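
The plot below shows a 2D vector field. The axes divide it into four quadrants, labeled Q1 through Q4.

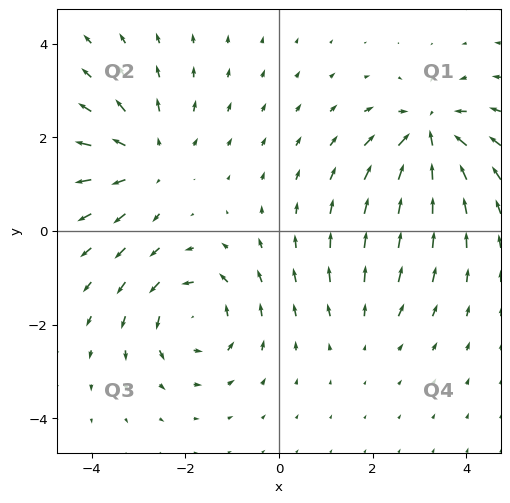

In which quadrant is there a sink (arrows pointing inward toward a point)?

Q1

The sink sits at approximately (3.2, 2.0), which lies in quadrant Q1. The divergence there is about -7, negative as expected for a sink.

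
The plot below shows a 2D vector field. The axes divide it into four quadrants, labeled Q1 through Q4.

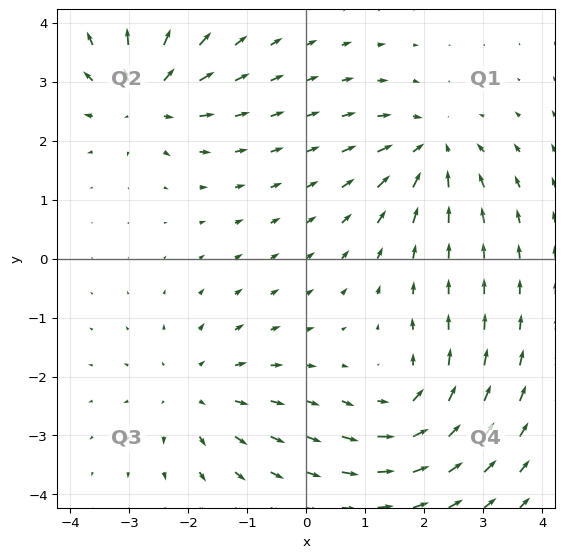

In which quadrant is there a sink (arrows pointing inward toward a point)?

The sink sits at approximately (2.1, 1.9), which lies in quadrant Q1. The divergence there is about -5, negative as expected for a sink.

Q1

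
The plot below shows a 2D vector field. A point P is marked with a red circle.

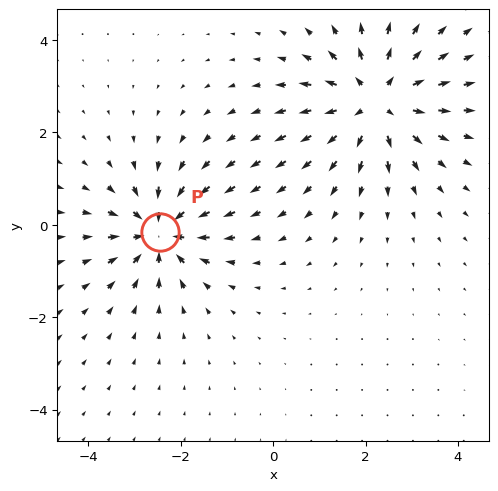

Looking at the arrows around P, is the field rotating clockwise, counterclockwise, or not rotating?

not rotating

Near P at (-2.4, -0.2) the arrows show no circulation. The curl there is ≈0.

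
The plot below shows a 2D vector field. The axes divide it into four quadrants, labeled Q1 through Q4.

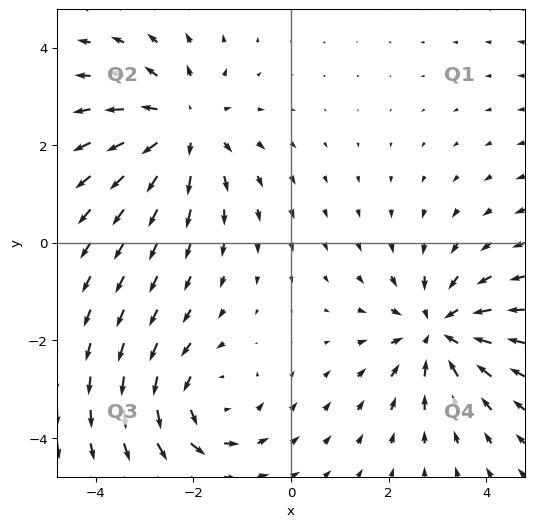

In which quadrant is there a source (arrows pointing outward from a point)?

Q2

The source sits at approximately (-2.2, 2.4), which lies in quadrant Q2. The divergence there is about +4, positive as expected for a source.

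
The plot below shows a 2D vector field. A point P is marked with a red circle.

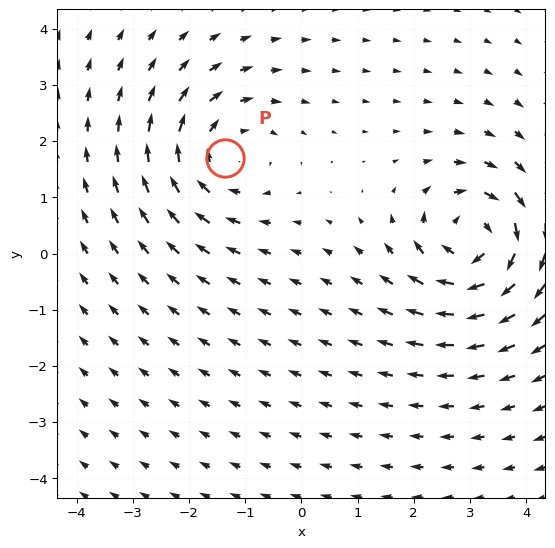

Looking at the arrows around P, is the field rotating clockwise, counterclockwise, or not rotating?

clockwise

Near P at (-1.4, 1.7) the arrows circulate clockwise. The curl (z-component) there is about -4; negative curl means clockwise rotation.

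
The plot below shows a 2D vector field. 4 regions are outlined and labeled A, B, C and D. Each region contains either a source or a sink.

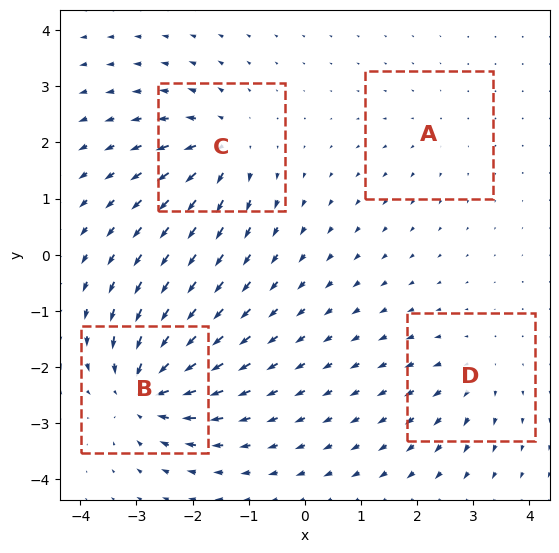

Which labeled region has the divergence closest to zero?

A

Divergence at each region's feature centre — A: about +2, B: about -8, C: about +6, D: about +4. Region A is closest to zero.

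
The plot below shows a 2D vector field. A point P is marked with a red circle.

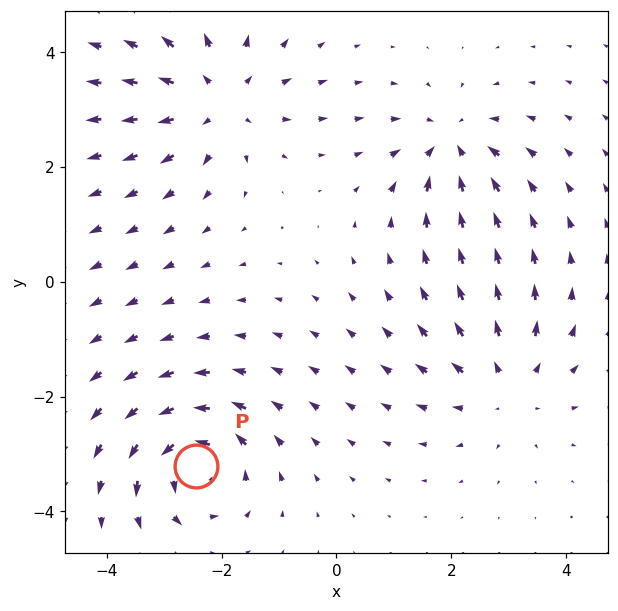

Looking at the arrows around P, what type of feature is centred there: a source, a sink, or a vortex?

vortex

At P (-2.4, -3.2) the arrows circulate counterclockwise. Divergence ≈0, curl about +6 — near-zero divergence with nonzero curl is a vortex.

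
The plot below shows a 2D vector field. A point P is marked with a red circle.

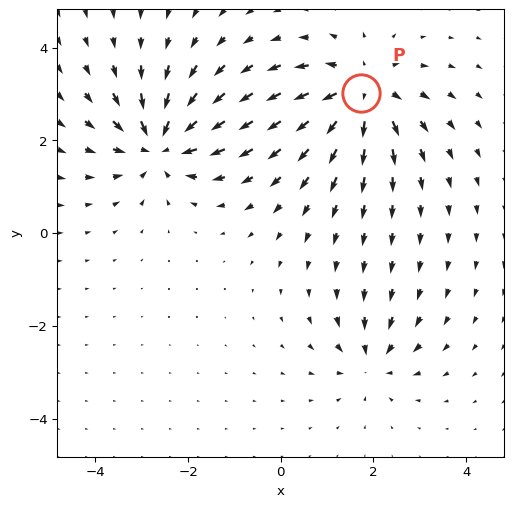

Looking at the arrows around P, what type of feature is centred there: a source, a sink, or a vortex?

At P (1.7, 3.0) the arrows spread outward. Divergence about +5, curl ≈0 — positive divergence with near-zero curl is a source.

source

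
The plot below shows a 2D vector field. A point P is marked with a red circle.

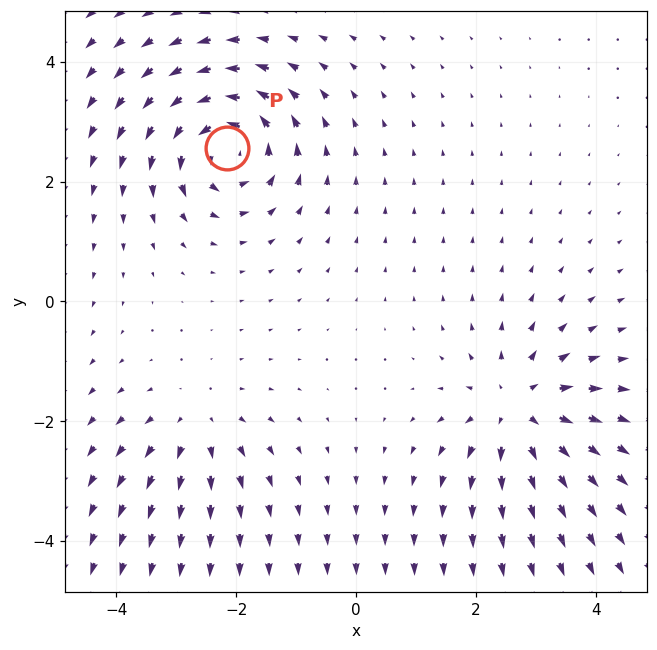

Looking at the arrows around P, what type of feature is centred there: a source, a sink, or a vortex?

vortex

At P (-2.1, 2.6) the arrows circulate counterclockwise. Divergence ≈0, curl about +6 — near-zero divergence with nonzero curl is a vortex.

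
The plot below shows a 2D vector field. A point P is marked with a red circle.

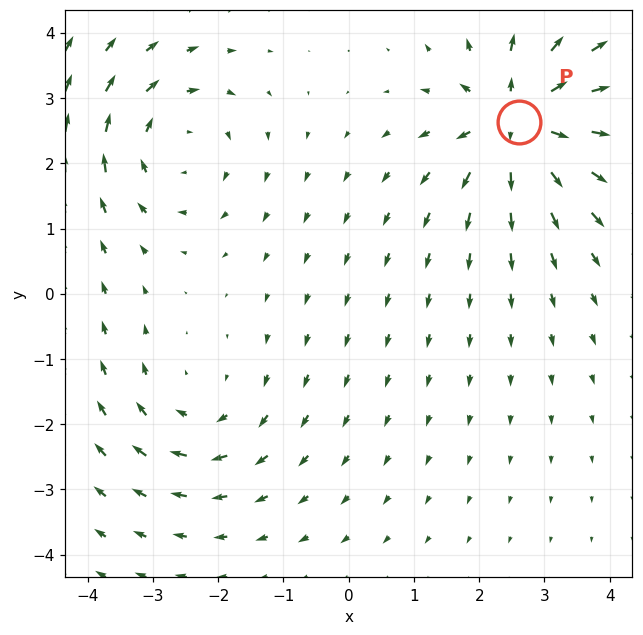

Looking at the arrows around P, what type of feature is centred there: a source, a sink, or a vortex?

source

At P (2.6, 2.6) the arrows spread outward. Divergence about +5, curl ≈0 — positive divergence with near-zero curl is a source.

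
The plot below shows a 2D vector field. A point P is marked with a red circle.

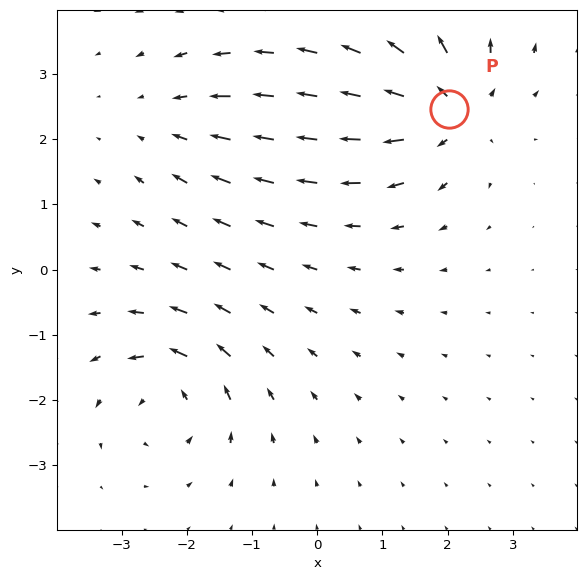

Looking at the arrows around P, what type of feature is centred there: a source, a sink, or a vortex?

At P (2.0, 2.5) the arrows spread outward. Divergence about +6, curl ≈0 — positive divergence with near-zero curl is a source.

source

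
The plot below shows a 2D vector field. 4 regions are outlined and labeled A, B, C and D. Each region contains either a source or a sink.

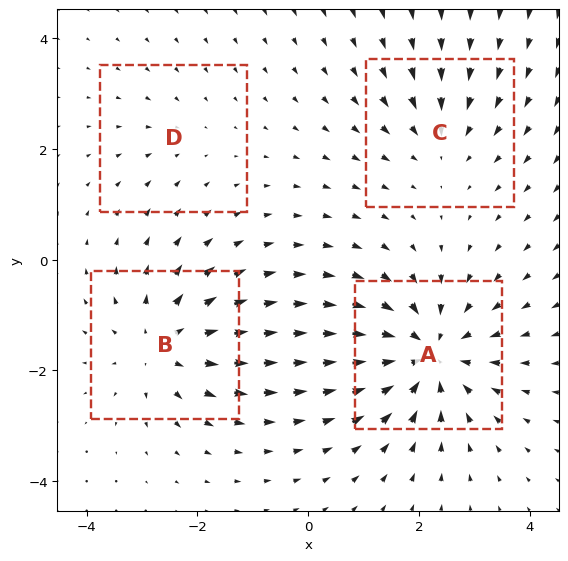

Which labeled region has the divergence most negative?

A

Divergence at each region's feature centre — A: about -7, B: about +5, C: about -3, D: about -2. Region A is most negative.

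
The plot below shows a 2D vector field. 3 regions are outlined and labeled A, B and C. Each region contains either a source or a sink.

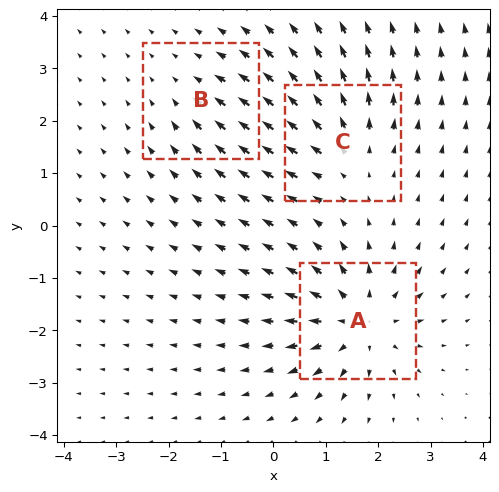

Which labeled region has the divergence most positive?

A

Divergence at each region's feature centre — A: about +5, B: about -2, C: about +4. Region A is most positive.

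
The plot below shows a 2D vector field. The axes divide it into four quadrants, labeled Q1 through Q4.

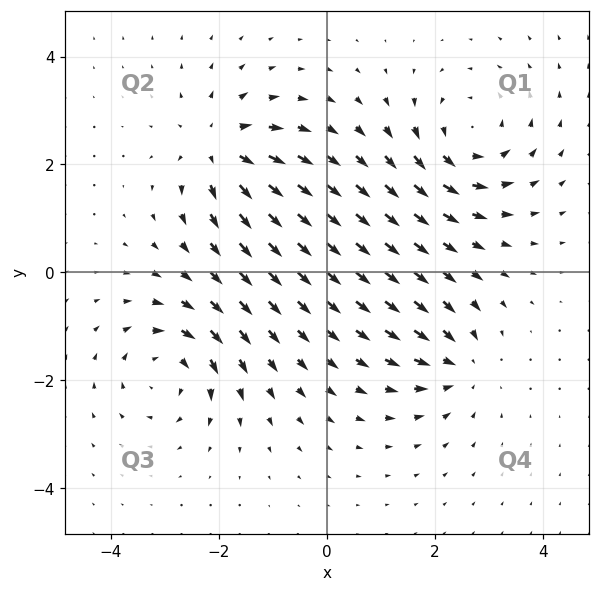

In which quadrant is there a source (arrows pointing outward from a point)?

The source sits at approximately (-2.0, 2.3), which lies in quadrant Q2. The divergence there is about +4, positive as expected for a source.

Q2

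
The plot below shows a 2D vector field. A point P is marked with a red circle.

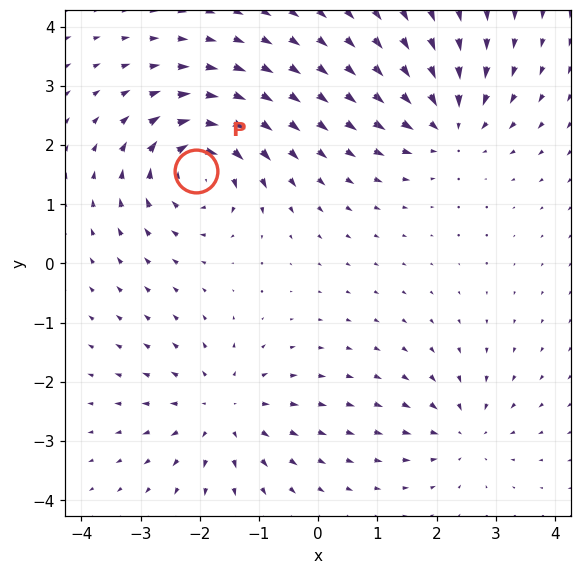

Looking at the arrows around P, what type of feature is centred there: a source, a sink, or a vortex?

At P (-2.1, 1.6) the arrows circulate clockwise. Divergence ≈0, curl about -6 — near-zero divergence with nonzero curl is a vortex.

vortex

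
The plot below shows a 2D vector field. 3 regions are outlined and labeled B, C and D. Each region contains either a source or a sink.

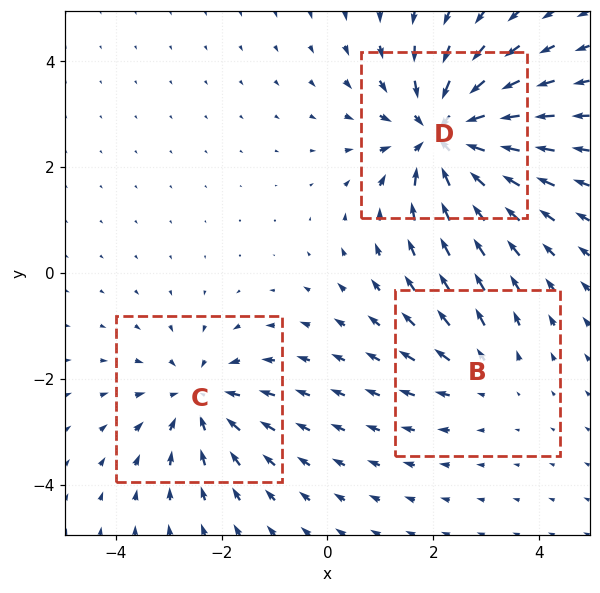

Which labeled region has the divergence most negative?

Divergence at each region's feature centre — B: about +2, C: about -3, D: about -5. Region D is most negative.

D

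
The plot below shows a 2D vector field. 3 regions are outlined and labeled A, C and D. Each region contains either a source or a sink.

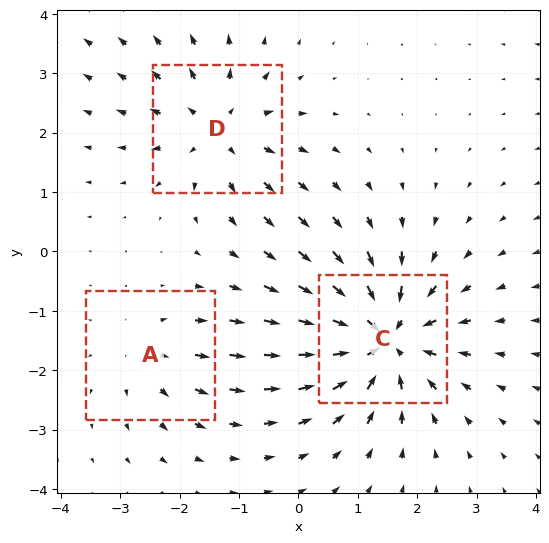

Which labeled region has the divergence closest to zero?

A

Divergence at each region's feature centre — A: about +2, C: about -5, D: about +3. Region A is closest to zero.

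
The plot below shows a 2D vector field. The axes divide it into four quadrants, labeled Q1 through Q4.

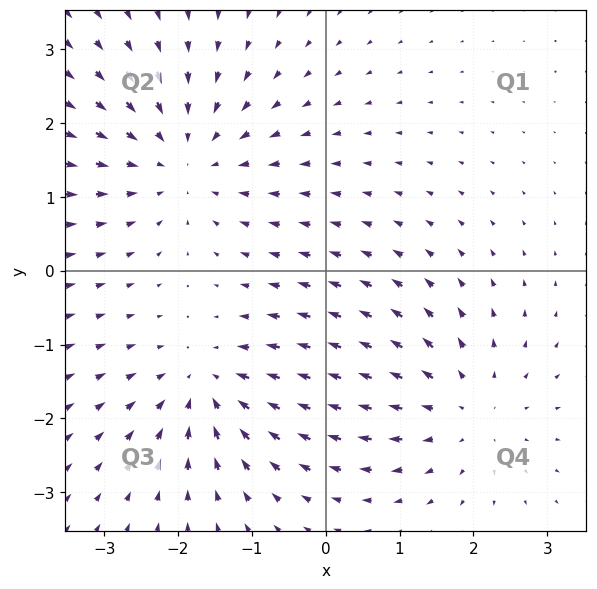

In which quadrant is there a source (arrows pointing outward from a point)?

The source sits at approximately (1.9, -1.9), which lies in quadrant Q4. The divergence there is about +3, positive as expected for a source.

Q4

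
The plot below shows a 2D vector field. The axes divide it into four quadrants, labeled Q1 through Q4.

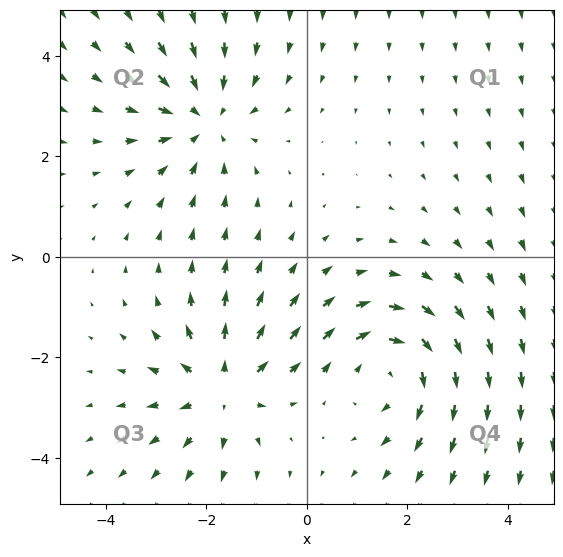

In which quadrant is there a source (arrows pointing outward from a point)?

Q3

The source sits at approximately (-1.7, -2.6), which lies in quadrant Q3. The divergence there is about +4, positive as expected for a source.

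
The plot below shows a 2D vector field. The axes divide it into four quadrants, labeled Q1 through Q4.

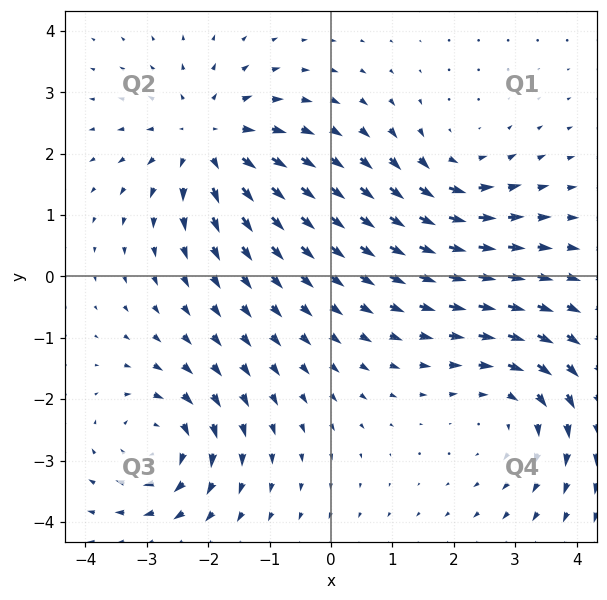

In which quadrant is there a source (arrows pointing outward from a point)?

Q2

The source sits at approximately (-2.0, 2.2), which lies in quadrant Q2. The divergence there is about +4, positive as expected for a source.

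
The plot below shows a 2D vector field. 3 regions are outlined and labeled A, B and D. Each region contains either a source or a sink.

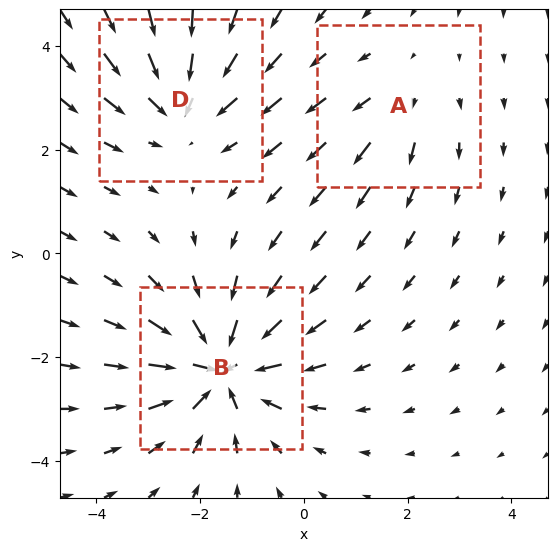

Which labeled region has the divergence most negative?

Divergence at each region's feature centre — A: about +2, B: about -5, D: about -3. Region B is most negative.

B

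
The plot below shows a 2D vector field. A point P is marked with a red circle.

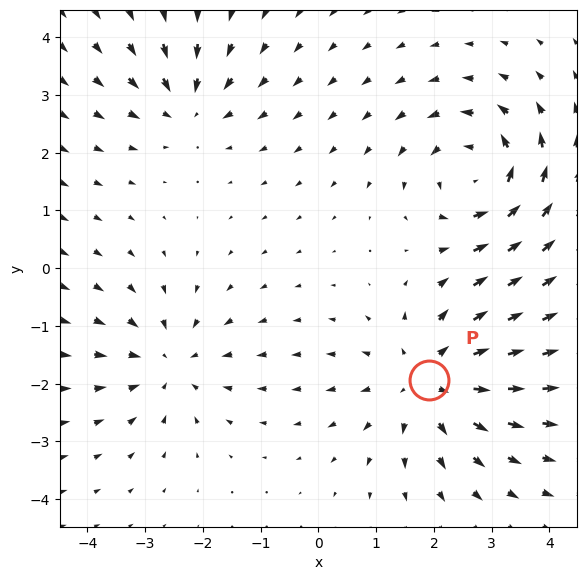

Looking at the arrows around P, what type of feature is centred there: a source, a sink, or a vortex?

source

At P (1.9, -1.9) the arrows spread outward. Divergence about +4, curl ≈0 — positive divergence with near-zero curl is a source.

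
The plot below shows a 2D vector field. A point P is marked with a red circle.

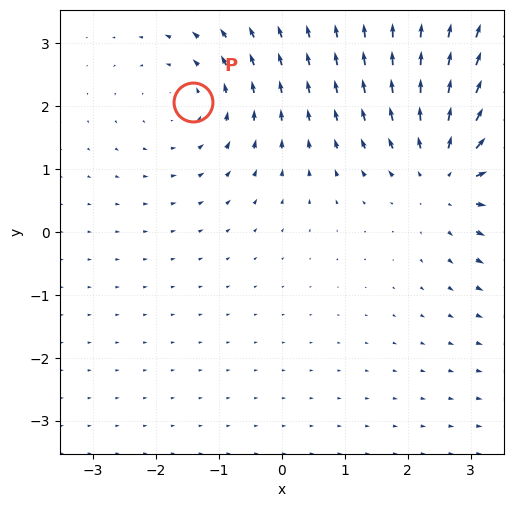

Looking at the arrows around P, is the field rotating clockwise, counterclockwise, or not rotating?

Near P at (-1.4, 2.1) the arrows circulate counterclockwise. The curl (z-component) there is about +2; positive curl means counterclockwise rotation.

counterclockwise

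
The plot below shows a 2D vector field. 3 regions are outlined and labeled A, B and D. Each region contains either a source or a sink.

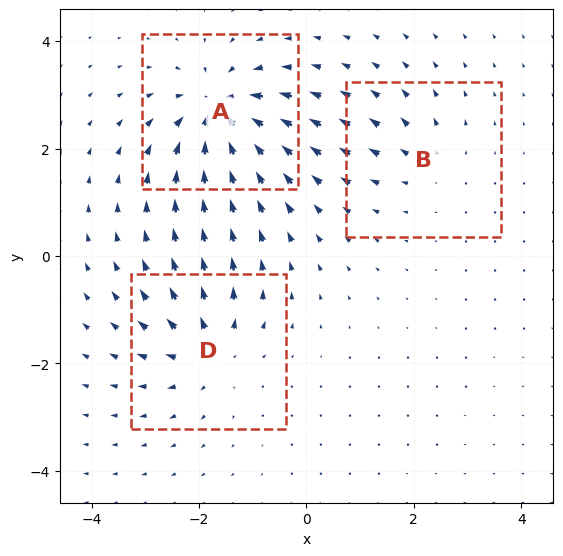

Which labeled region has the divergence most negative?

A

Divergence at each region's feature centre — A: about -6, B: about +2, D: about +4. Region A is most negative.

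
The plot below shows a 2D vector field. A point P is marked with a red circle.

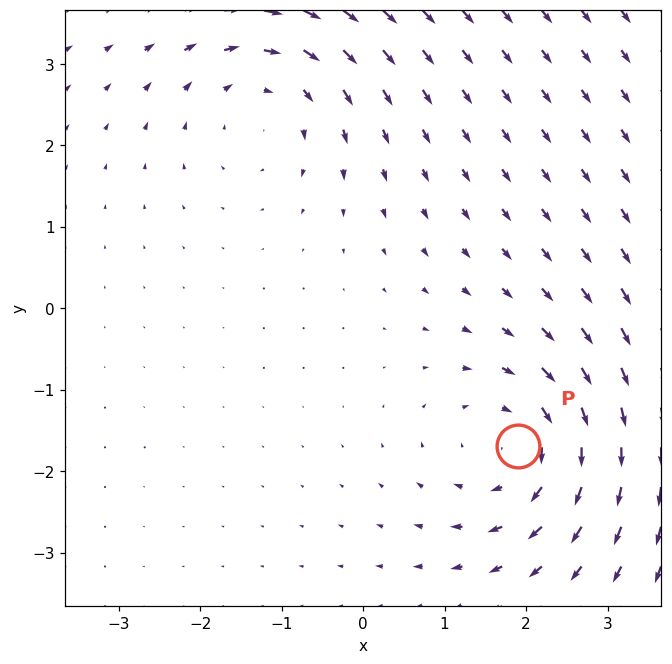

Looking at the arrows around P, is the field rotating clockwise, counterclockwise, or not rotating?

clockwise

Near P at (1.9, -1.7) the arrows circulate clockwise. The curl (z-component) there is about -5; negative curl means clockwise rotation.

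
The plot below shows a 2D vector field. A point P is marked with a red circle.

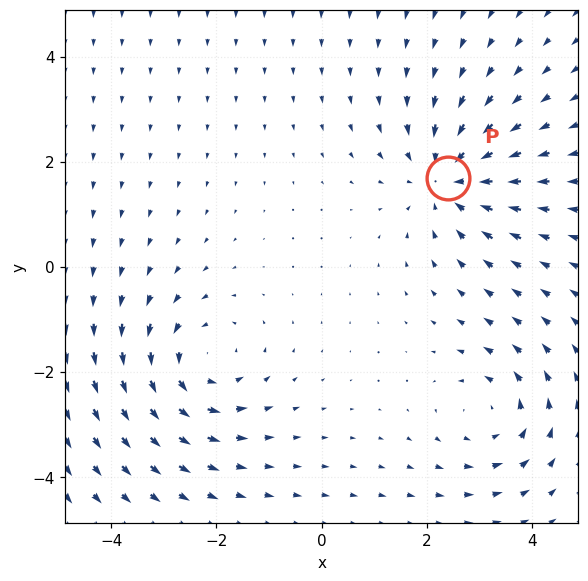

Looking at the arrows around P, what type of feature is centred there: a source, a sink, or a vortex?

At P (2.4, 1.7) the arrows converge inward. Divergence about -4, curl ≈0 — negative divergence with near-zero curl is a sink.

sink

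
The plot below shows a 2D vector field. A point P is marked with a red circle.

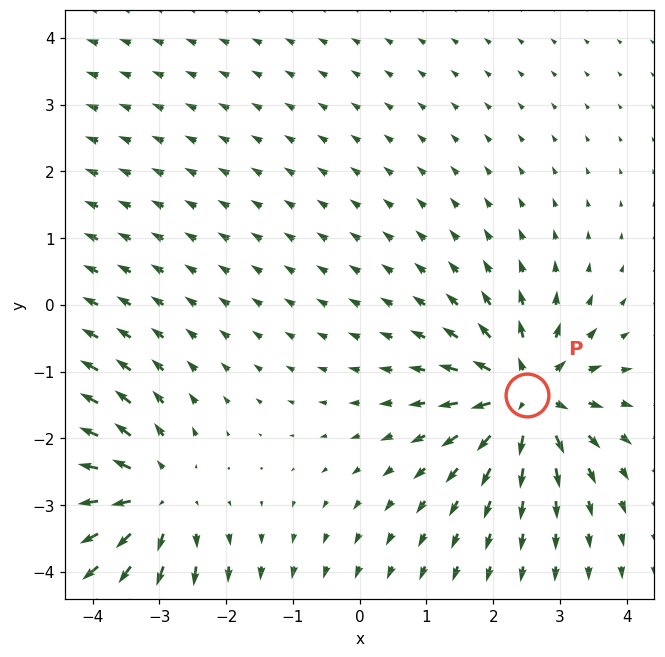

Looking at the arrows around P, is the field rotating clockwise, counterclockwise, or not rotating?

not rotating

Near P at (2.5, -1.4) the arrows show no circulation. The curl there is ≈0.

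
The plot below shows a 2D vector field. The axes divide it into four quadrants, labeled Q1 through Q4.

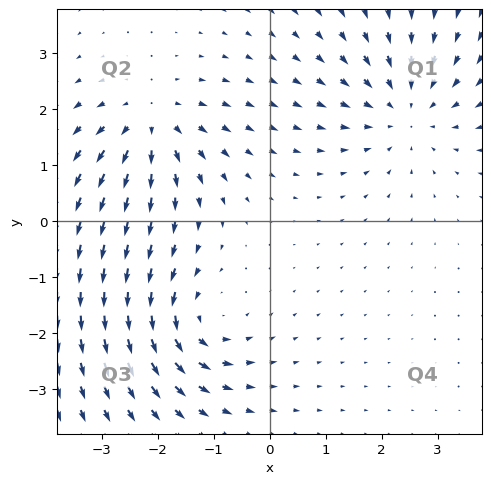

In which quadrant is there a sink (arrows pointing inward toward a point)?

The sink sits at approximately (2.4, 2.0), which lies in quadrant Q1. The divergence there is about -3, negative as expected for a sink.

Q1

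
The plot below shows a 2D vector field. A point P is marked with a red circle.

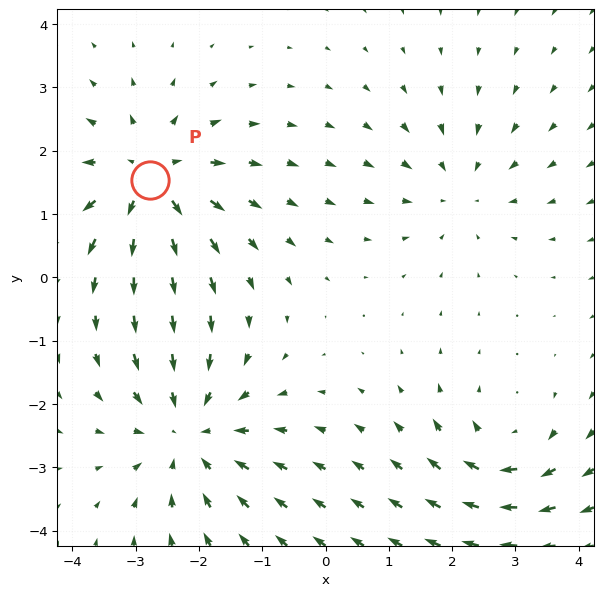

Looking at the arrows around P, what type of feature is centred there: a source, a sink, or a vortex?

source

At P (-2.8, 1.5) the arrows spread outward. Divergence about +4, curl ≈0 — positive divergence with near-zero curl is a source.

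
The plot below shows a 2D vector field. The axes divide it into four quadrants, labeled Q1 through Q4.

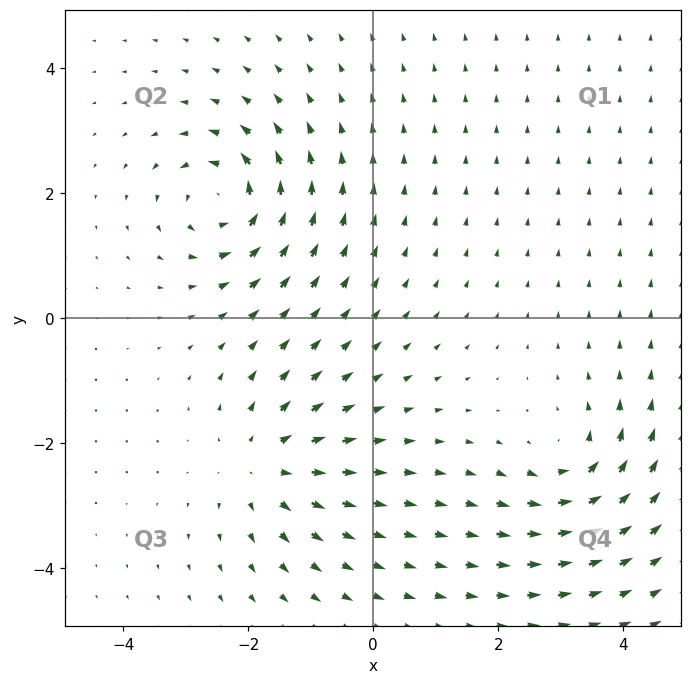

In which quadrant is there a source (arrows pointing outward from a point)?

The source sits at approximately (-1.8, -2.4), which lies in quadrant Q3. The divergence there is about +4, positive as expected for a source.

Q3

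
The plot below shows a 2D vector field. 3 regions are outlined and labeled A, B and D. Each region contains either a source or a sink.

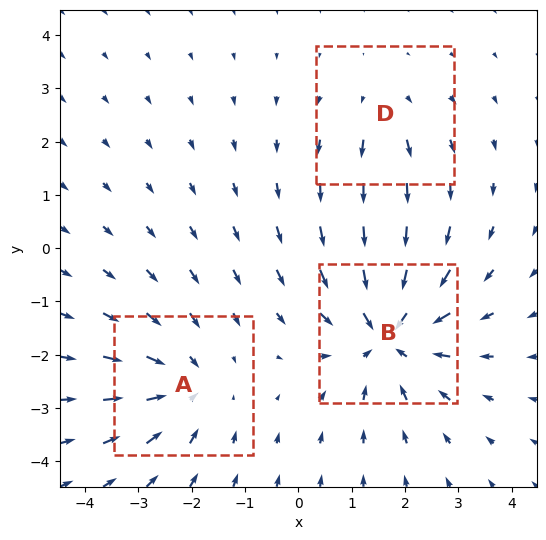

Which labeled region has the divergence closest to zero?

D

Divergence at each region's feature centre — A: about -3, B: about -4, D: about +2. Region D is closest to zero.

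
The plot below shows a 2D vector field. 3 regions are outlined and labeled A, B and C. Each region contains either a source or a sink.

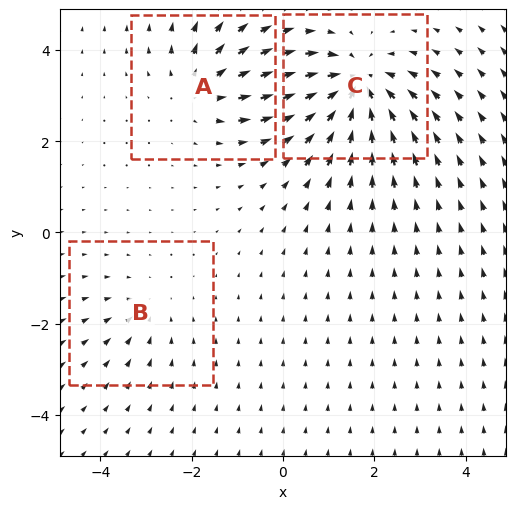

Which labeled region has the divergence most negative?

C

Divergence at each region's feature centre — A: about +3, B: about -2, C: about -5. Region C is most negative.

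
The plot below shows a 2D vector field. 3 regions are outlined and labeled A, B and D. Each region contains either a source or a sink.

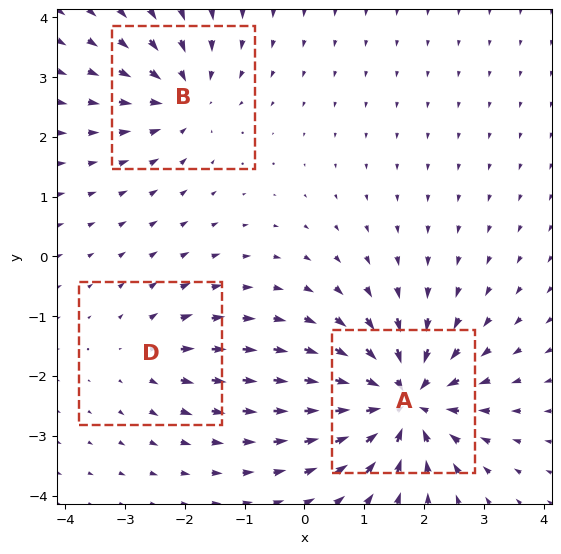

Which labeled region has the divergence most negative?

A

Divergence at each region's feature centre — A: about -6, B: about -4, D: about +2. Region A is most negative.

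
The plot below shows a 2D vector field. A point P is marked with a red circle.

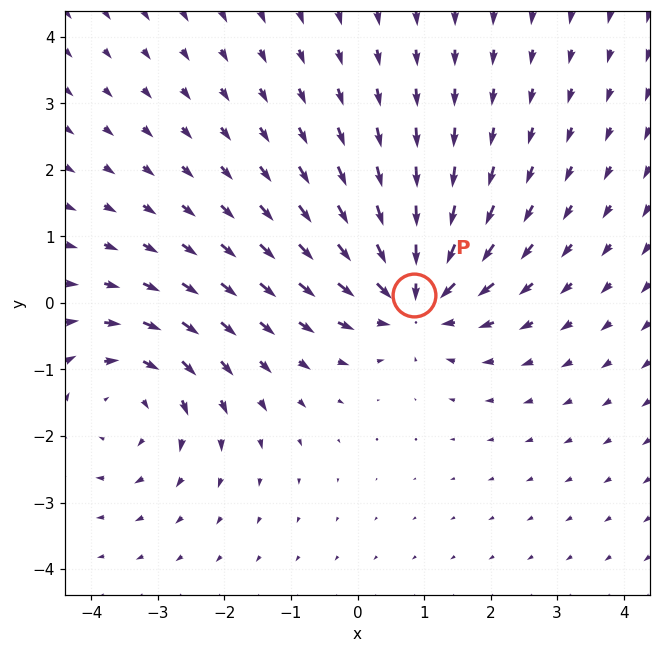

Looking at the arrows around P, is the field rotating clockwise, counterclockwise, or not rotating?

Near P at (0.8, 0.1) the arrows show no circulation. The curl there is ≈0.

not rotating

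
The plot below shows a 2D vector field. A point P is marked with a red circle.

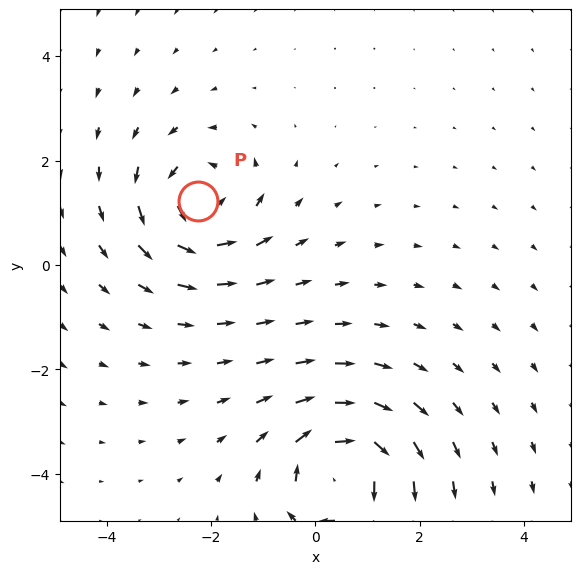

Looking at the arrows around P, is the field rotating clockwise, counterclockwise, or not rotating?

Near P at (-2.3, 1.2) the arrows circulate counterclockwise. The curl (z-component) there is about +4; positive curl means counterclockwise rotation.

counterclockwise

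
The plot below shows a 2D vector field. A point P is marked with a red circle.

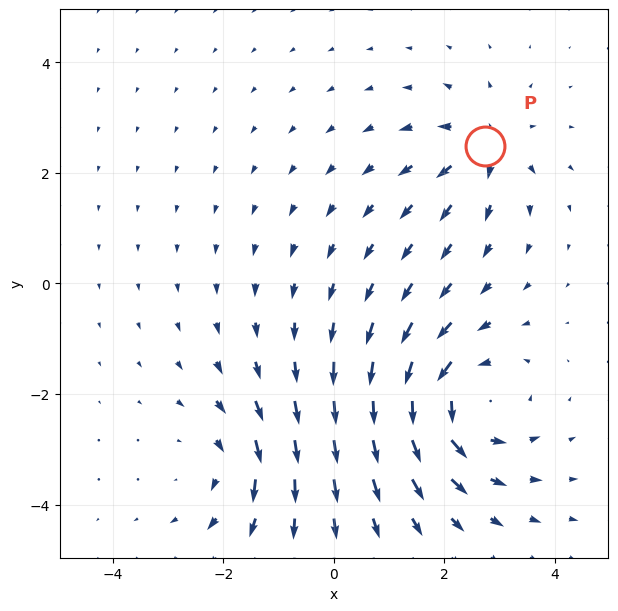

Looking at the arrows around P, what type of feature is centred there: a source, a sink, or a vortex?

At P (2.7, 2.5) the arrows spread outward. Divergence about +4, curl ≈0 — positive divergence with near-zero curl is a source.

source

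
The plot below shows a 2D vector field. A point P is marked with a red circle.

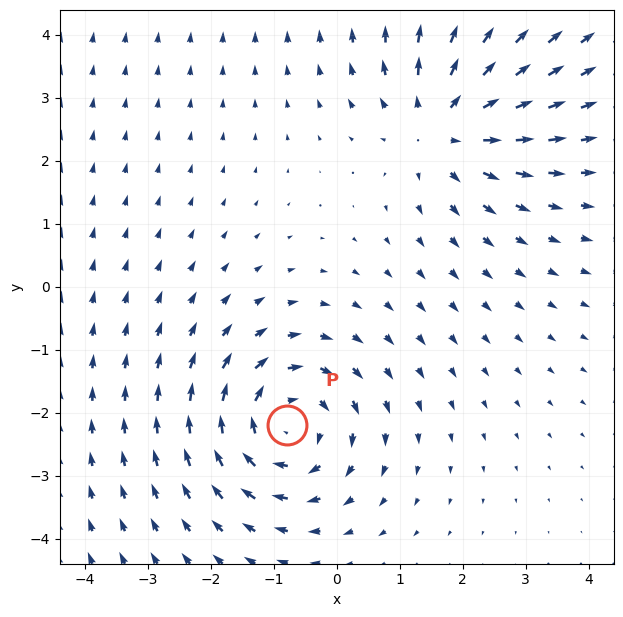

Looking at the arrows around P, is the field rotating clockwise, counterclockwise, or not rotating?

clockwise

Near P at (-0.8, -2.2) the arrows circulate clockwise. The curl (z-component) there is about -3; negative curl means clockwise rotation.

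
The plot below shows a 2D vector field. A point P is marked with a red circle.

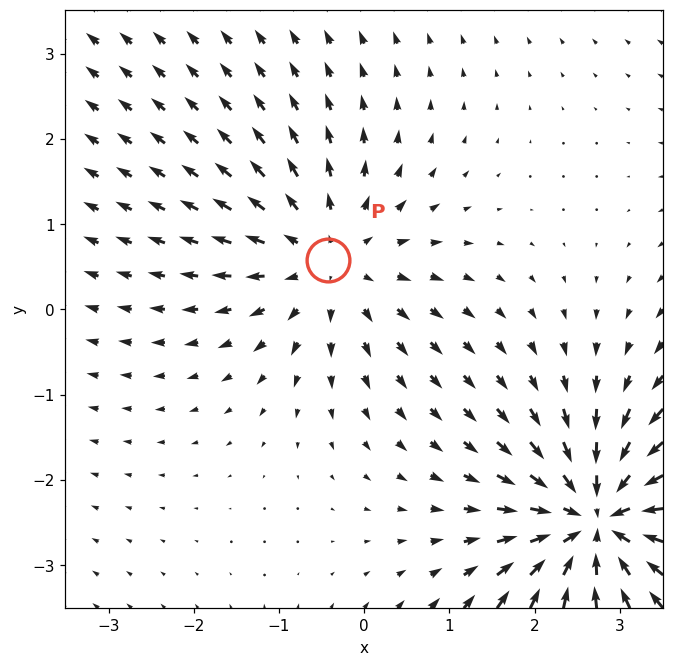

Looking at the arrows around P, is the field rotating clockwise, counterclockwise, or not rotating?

not rotating

Near P at (-0.4, 0.6) the arrows show no circulation. The curl there is ≈0.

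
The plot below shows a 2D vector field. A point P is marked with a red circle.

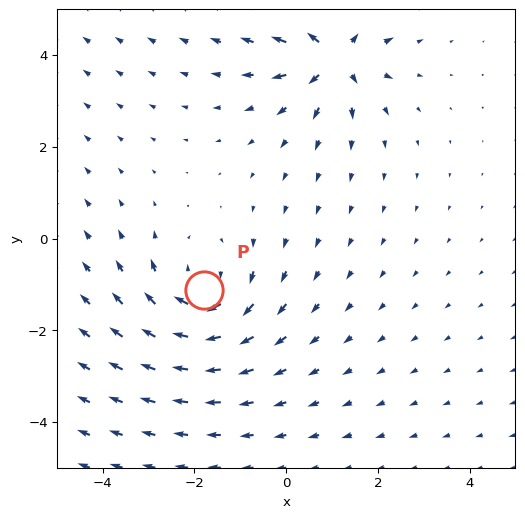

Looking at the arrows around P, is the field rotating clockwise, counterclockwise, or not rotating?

clockwise

Near P at (-1.8, -1.1) the arrows circulate clockwise. The curl (z-component) there is about -4; negative curl means clockwise rotation.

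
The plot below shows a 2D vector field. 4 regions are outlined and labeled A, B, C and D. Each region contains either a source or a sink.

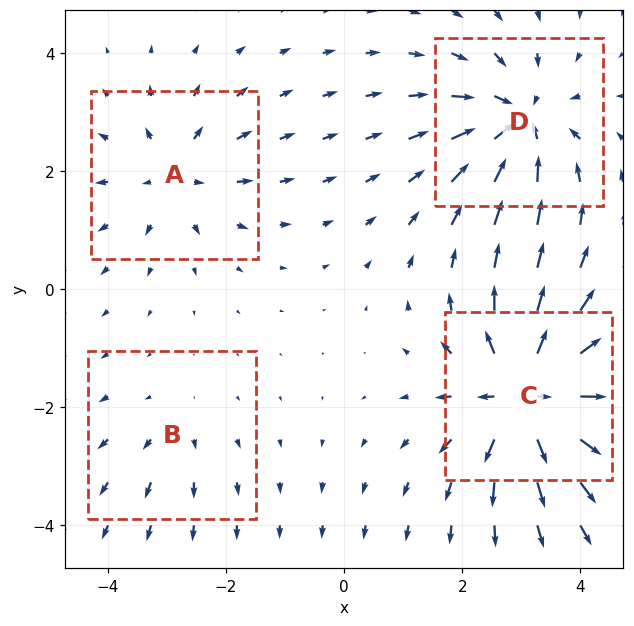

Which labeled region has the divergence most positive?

Divergence at each region's feature centre — A: about +4, B: about +2, C: about +8, D: about -6. Region C is most positive.

C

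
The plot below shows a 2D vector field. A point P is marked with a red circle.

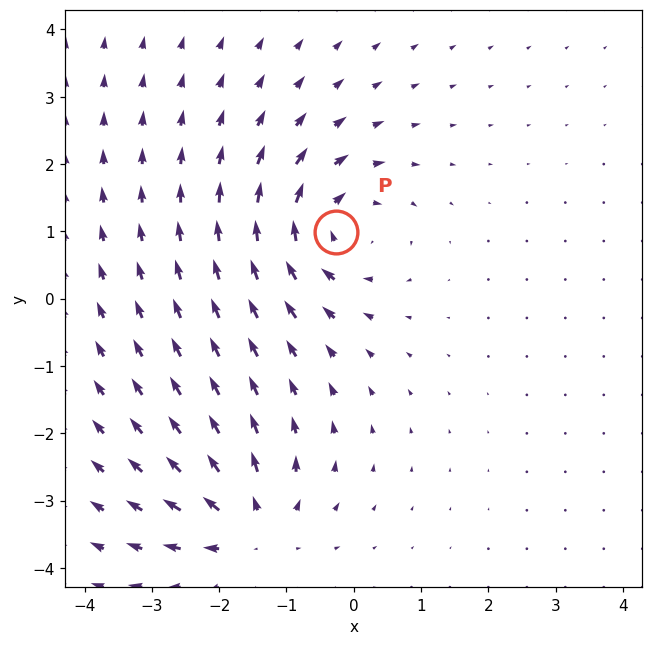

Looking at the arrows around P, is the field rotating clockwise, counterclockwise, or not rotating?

clockwise

Near P at (-0.3, 1.0) the arrows circulate clockwise. The curl (z-component) there is about -5; negative curl means clockwise rotation.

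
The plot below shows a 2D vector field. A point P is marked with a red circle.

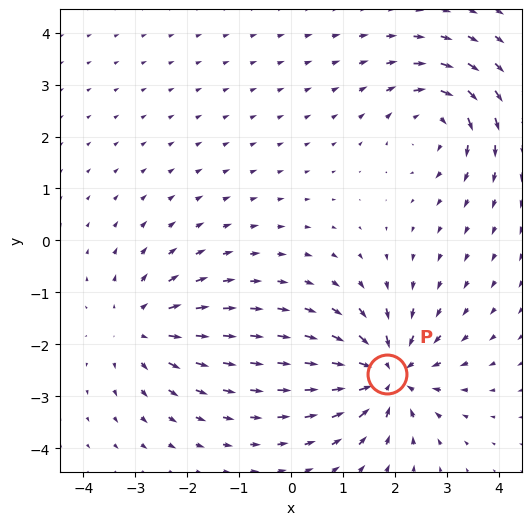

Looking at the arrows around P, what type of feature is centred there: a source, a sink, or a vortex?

sink

At P (1.9, -2.6) the arrows converge inward. Divergence about -5, curl ≈0 — negative divergence with near-zero curl is a sink.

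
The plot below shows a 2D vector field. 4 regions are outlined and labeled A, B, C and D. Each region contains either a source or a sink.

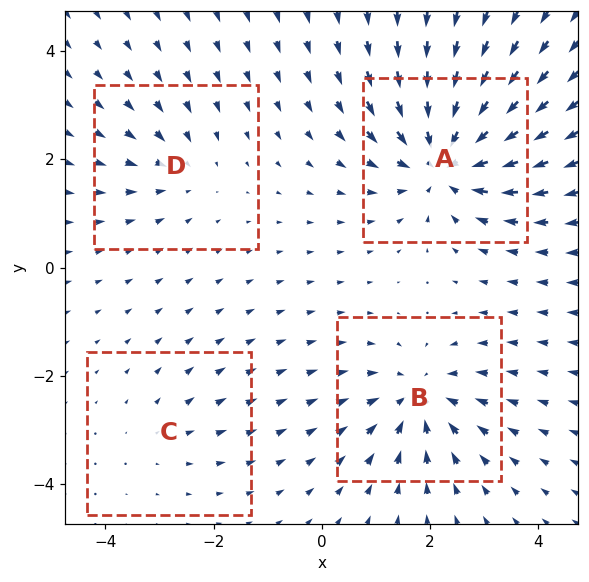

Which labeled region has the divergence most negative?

Divergence at each region's feature centre — A: about -8, B: about -5, C: about +2, D: about -3. Region A is most negative.

A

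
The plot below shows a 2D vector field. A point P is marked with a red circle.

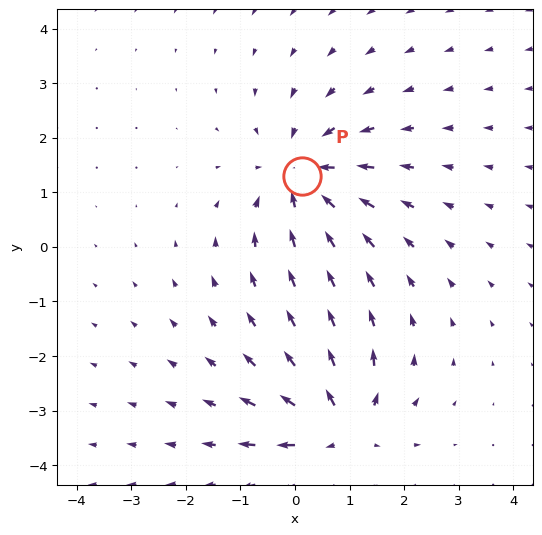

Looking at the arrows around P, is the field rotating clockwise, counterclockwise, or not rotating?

not rotating

Near P at (0.1, 1.3) the arrows show no circulation. The curl there is ≈0.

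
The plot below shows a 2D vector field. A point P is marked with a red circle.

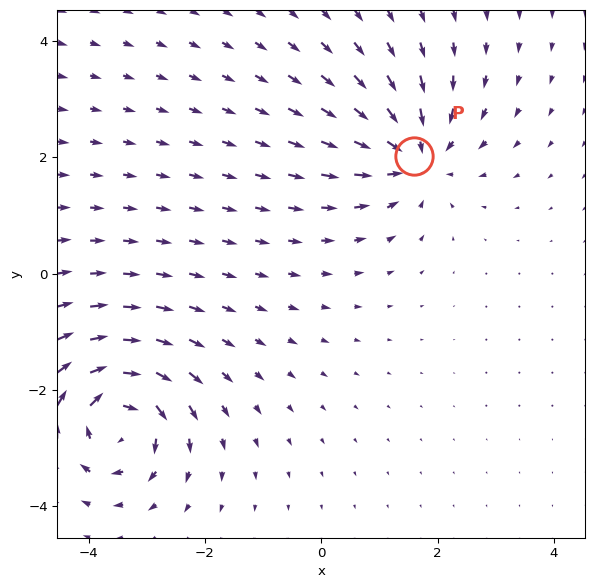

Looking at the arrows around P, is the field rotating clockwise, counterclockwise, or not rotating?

Near P at (1.6, 2.0) the arrows show no circulation. The curl there is ≈0.

not rotating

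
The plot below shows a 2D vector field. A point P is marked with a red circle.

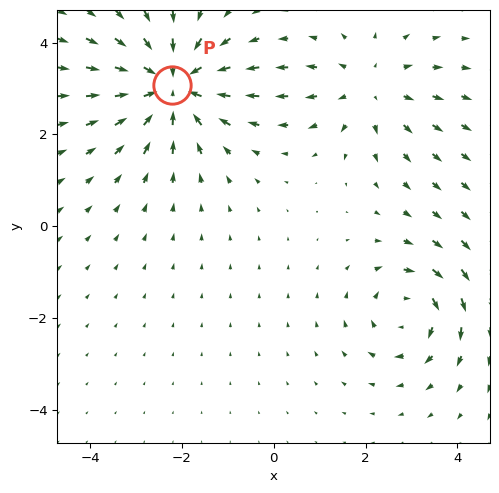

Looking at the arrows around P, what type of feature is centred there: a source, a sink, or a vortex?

At P (-2.2, 3.1) the arrows converge inward. Divergence about -4, curl ≈0 — negative divergence with near-zero curl is a sink.

sink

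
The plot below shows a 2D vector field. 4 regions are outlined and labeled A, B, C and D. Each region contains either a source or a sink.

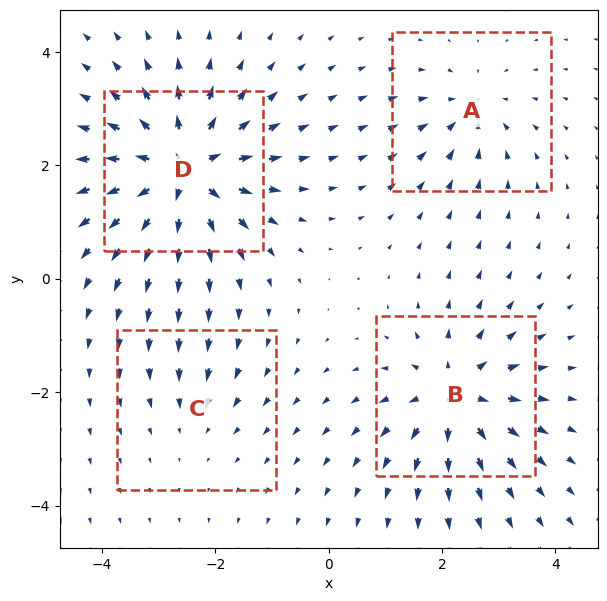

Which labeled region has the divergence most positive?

Divergence at each region's feature centre — A: about -4, B: about +6, C: about -2, D: about +8. Region D is most positive.

D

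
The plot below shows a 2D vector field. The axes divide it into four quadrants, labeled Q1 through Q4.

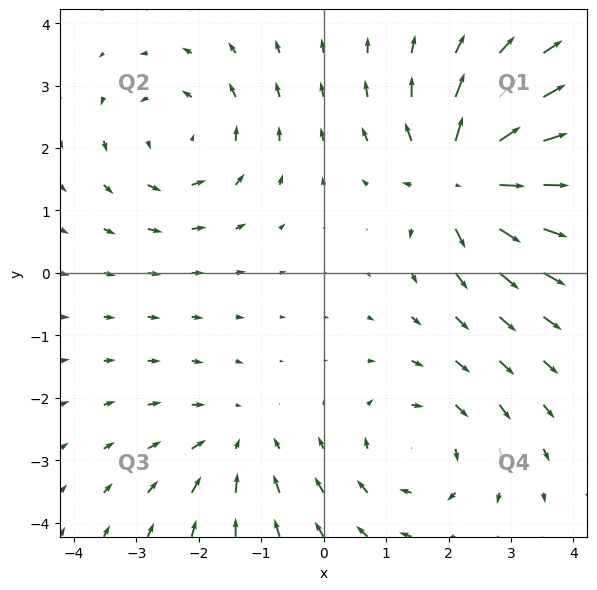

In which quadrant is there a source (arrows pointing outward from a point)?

Q1

The source sits at approximately (2.2, 1.5), which lies in quadrant Q1. The divergence there is about +6, positive as expected for a source.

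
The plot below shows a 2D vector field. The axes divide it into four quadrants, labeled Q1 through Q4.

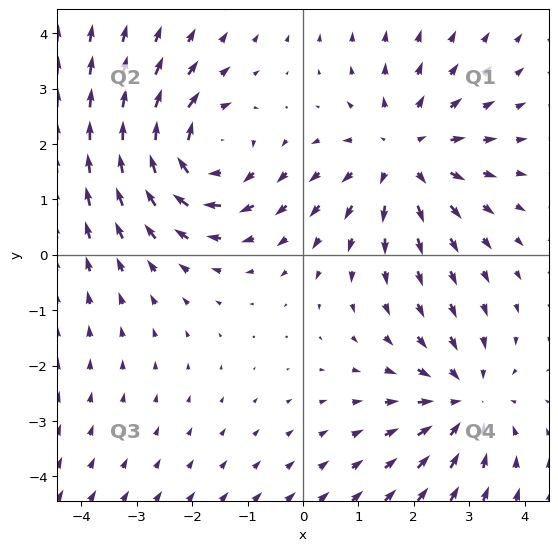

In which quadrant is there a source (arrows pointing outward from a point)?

Q1

The source sits at approximately (1.8, 1.8), which lies in quadrant Q1. The divergence there is about +3, positive as expected for a source.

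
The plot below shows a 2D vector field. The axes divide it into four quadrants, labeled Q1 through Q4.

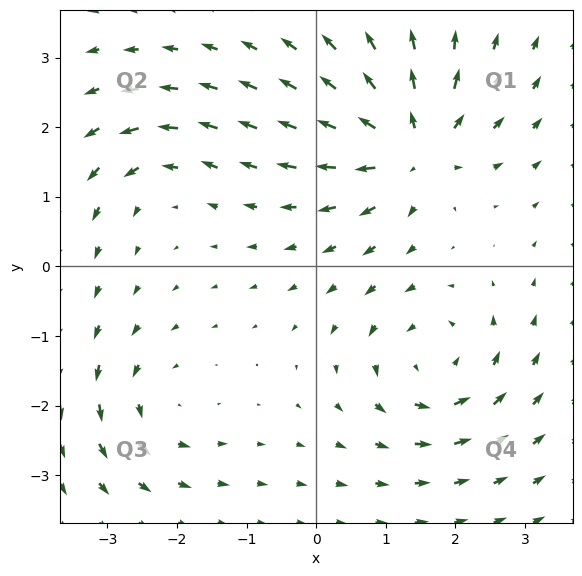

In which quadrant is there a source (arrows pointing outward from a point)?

The source sits at approximately (1.4, 1.7), which lies in quadrant Q1. The divergence there is about +7, positive as expected for a source.

Q1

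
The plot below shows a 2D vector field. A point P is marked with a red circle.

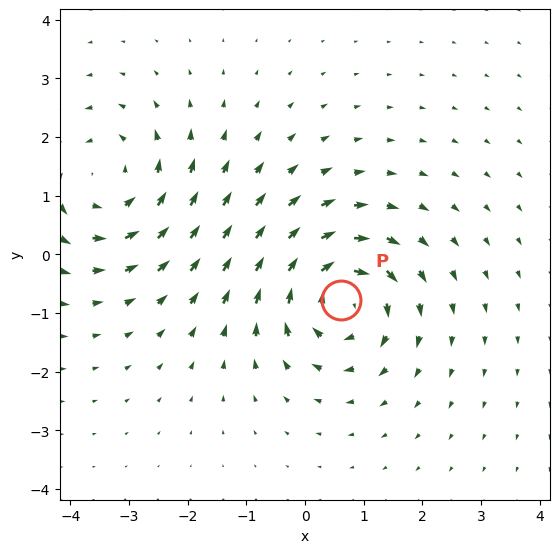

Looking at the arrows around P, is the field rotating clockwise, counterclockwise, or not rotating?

Near P at (0.6, -0.8) the arrows circulate clockwise. The curl (z-component) there is about -5; negative curl means clockwise rotation.

clockwise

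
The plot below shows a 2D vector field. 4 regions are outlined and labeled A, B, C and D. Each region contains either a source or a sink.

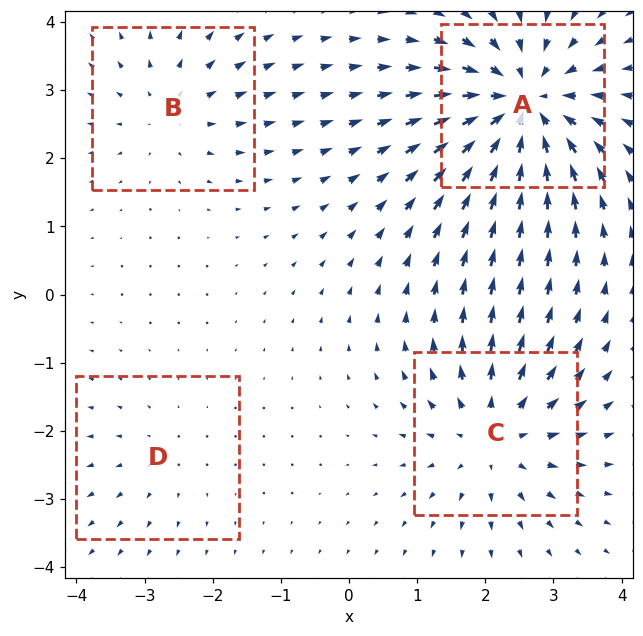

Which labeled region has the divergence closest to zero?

Divergence at each region's feature centre — A: about -7, B: about +3, C: about +5, D: about +2. Region D is closest to zero.

D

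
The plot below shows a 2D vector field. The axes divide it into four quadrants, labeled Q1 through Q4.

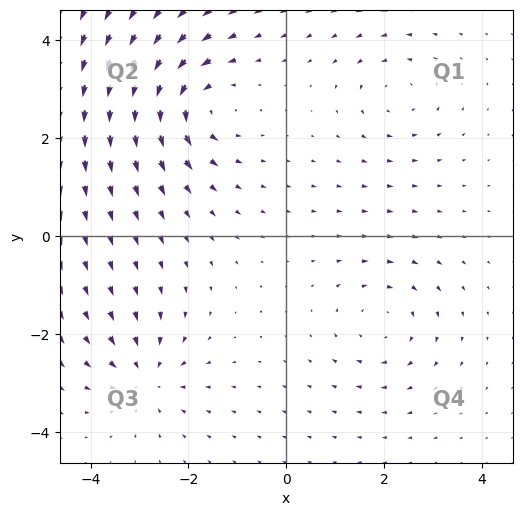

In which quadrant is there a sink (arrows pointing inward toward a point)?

Q3

The sink sits at approximately (-2.9, -2.9), which lies in quadrant Q3. The divergence there is about -4, negative as expected for a sink.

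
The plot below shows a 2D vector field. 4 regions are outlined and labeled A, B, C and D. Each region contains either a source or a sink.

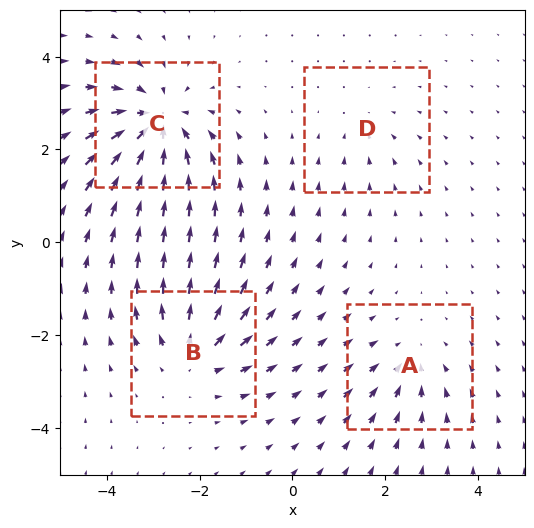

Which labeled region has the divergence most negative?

C

Divergence at each region's feature centre — A: about -4, B: about +5, C: about -8, D: about -2. Region C is most negative.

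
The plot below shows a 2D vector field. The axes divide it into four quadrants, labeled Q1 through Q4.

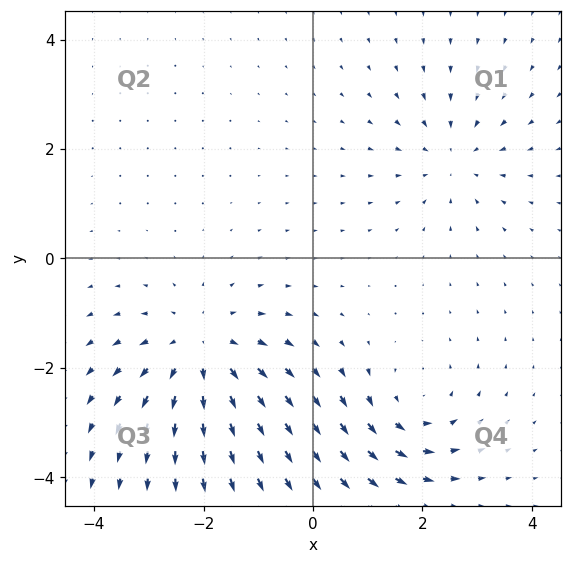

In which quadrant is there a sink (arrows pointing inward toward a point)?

Q1

The sink sits at approximately (2.6, 1.8), which lies in quadrant Q1. The divergence there is about -2, negative as expected for a sink.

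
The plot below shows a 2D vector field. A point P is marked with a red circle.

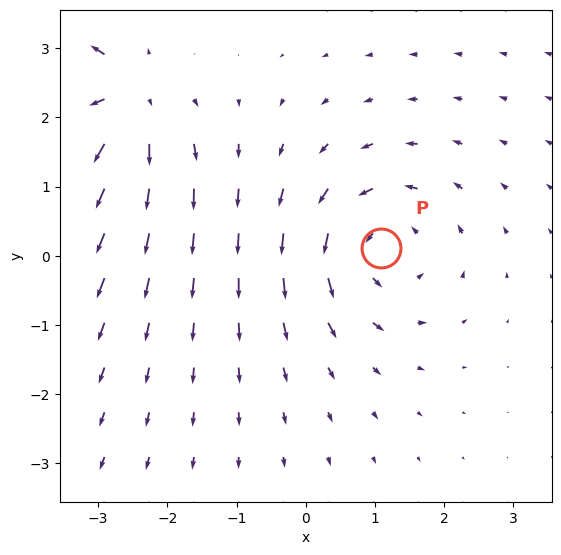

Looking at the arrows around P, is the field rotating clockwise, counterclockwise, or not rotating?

Near P at (1.1, 0.1) the arrows circulate counterclockwise. The curl (z-component) there is about +5; positive curl means counterclockwise rotation.

counterclockwise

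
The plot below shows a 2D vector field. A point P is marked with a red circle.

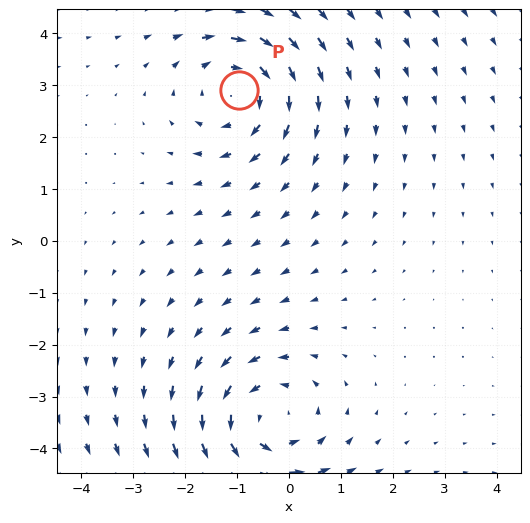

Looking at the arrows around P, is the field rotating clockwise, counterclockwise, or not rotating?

clockwise

Near P at (-1.0, 2.9) the arrows circulate clockwise. The curl (z-component) there is about -3; negative curl means clockwise rotation.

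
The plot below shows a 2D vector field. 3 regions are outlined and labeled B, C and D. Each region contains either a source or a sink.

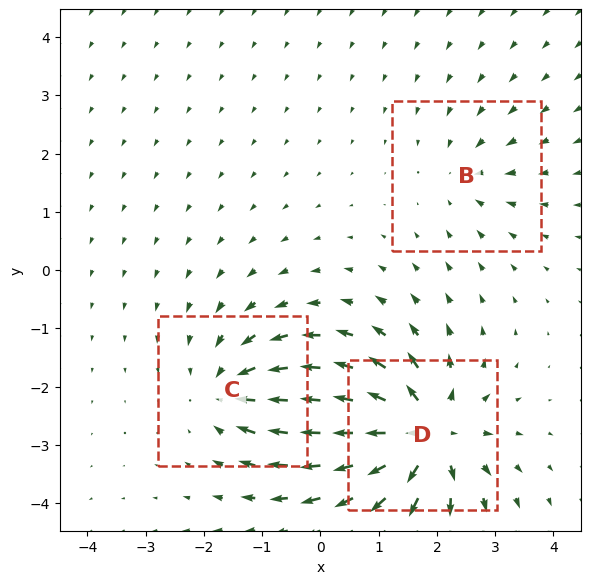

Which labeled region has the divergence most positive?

Divergence at each region's feature centre — B: about -2, C: about -4, D: about +6. Region D is most positive.

D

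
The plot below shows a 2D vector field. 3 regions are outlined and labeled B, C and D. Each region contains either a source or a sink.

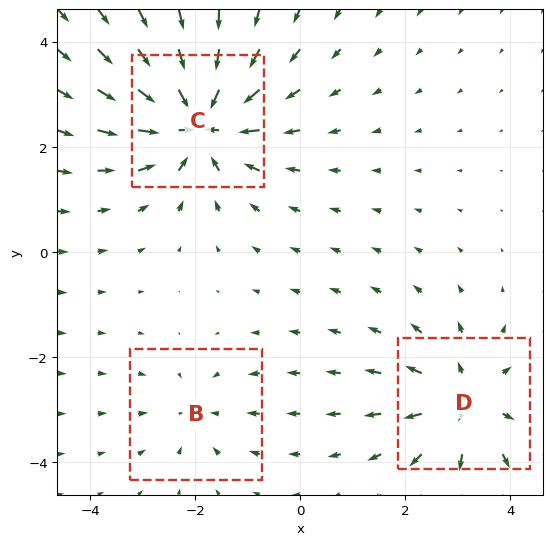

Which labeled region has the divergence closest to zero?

Divergence at each region's feature centre — B: about -2, C: about -5, D: about +3. Region B is closest to zero.

B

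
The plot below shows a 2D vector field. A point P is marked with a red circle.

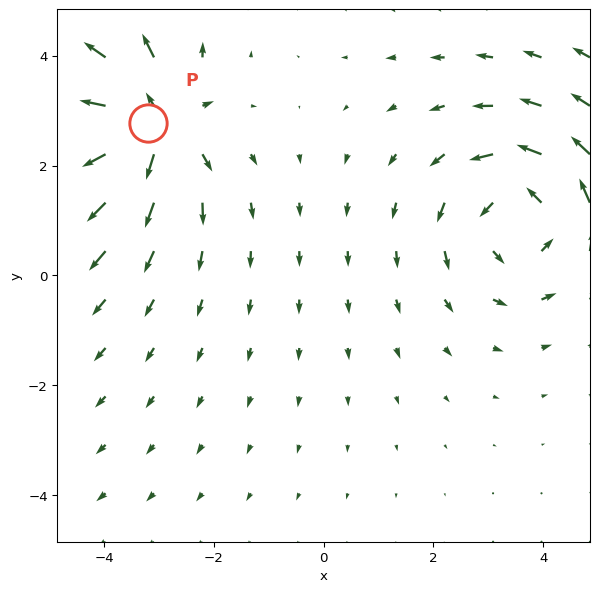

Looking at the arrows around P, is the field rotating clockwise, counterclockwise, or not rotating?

not rotating

Near P at (-3.2, 2.8) the arrows show no circulation. The curl there is ≈0.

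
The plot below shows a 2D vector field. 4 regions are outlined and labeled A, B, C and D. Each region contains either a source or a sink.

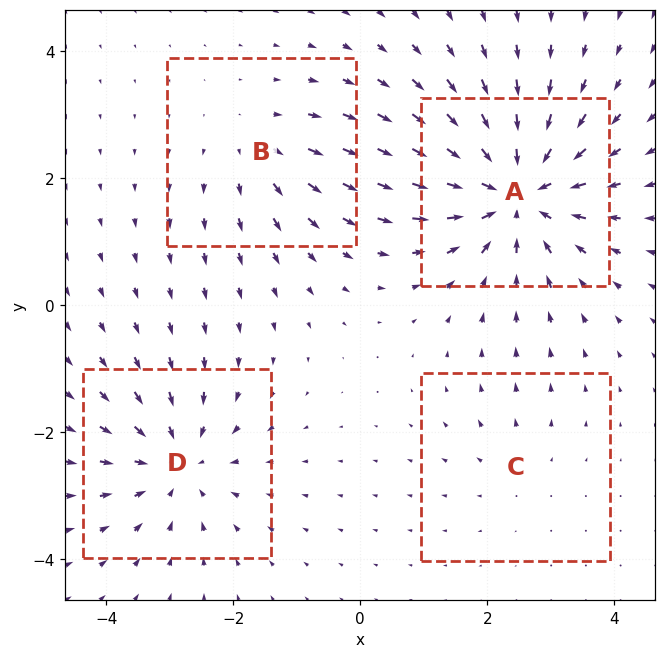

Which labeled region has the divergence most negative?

A

Divergence at each region's feature centre — A: about -7, B: about +3, C: about +2, D: about -5. Region A is most negative.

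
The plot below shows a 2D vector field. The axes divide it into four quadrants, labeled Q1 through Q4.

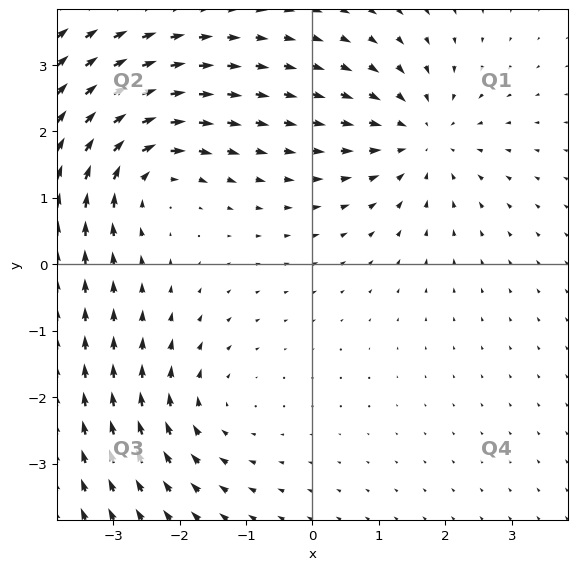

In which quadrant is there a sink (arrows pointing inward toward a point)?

The sink sits at approximately (1.6, 1.9), which lies in quadrant Q1. The divergence there is about -3, negative as expected for a sink.

Q1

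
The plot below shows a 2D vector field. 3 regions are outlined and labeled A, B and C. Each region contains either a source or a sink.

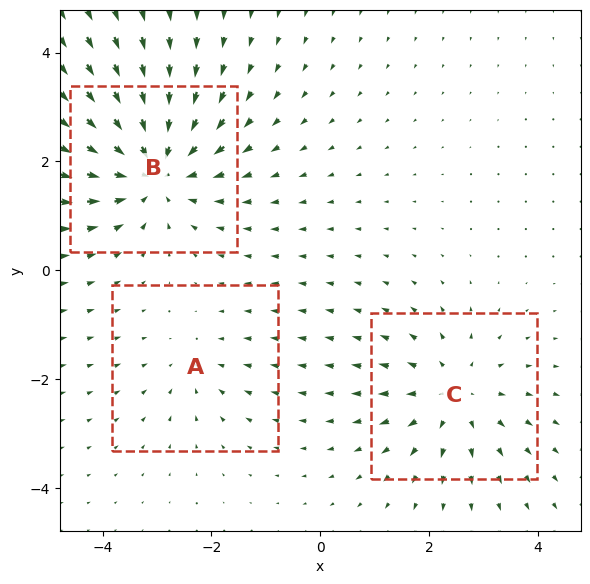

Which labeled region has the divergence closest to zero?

A

Divergence at each region's feature centre — A: about -2, B: about -5, C: about +3. Region A is closest to zero.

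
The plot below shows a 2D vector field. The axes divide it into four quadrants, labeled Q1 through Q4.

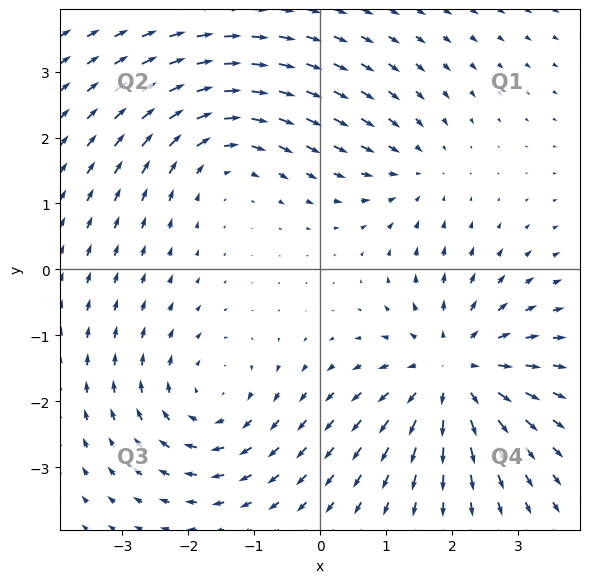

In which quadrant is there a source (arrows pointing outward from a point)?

The source sits at approximately (2.0, -1.5), which lies in quadrant Q4. The divergence there is about +5, positive as expected for a source.

Q4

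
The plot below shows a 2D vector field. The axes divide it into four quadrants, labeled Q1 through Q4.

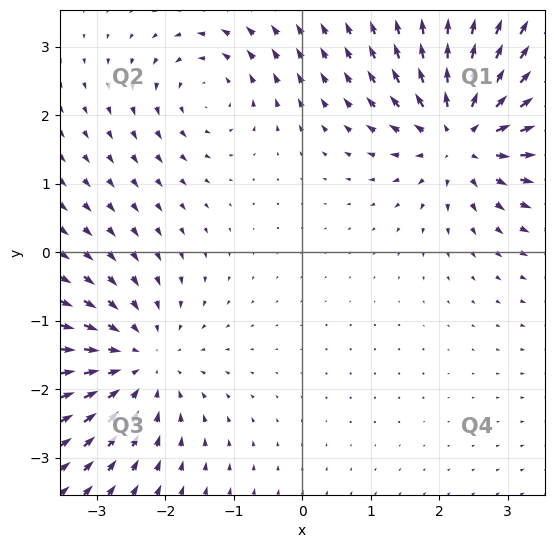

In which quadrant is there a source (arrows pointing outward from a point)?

The source sits at approximately (2.3, 1.7), which lies in quadrant Q1. The divergence there is about +6, positive as expected for a source.

Q1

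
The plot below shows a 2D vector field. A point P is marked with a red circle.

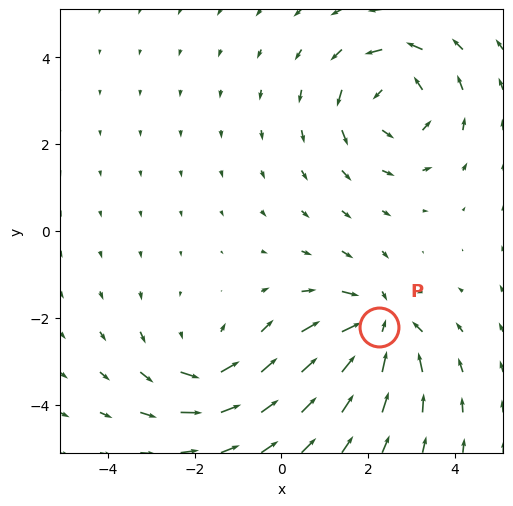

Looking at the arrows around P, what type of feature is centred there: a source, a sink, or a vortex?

sink

At P (2.3, -2.2) the arrows converge inward. Divergence about -5, curl ≈0 — negative divergence with near-zero curl is a sink.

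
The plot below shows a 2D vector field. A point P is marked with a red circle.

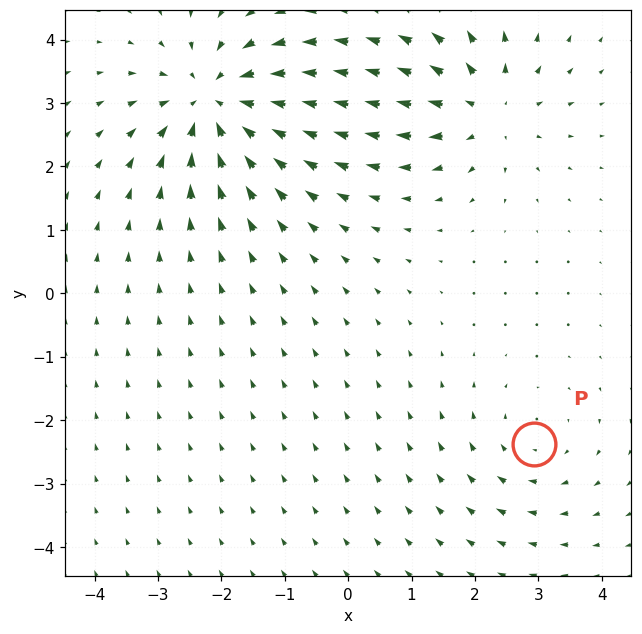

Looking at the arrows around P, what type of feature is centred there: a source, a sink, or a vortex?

At P (2.9, -2.4) the arrows circulate clockwise. Divergence ≈0, curl about -2 — near-zero divergence with nonzero curl is a vortex.

vortex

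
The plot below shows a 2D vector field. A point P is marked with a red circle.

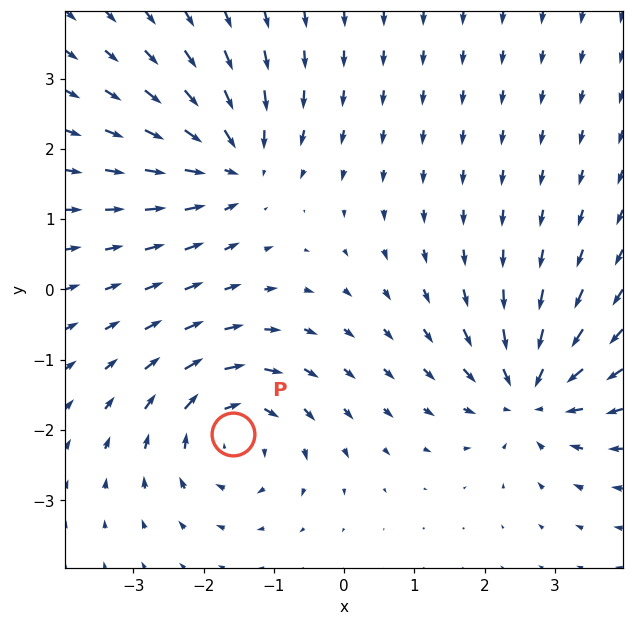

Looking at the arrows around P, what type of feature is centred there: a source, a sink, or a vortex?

At P (-1.6, -2.1) the arrows circulate clockwise. Divergence ≈0, curl about -4 — near-zero divergence with nonzero curl is a vortex.

vortex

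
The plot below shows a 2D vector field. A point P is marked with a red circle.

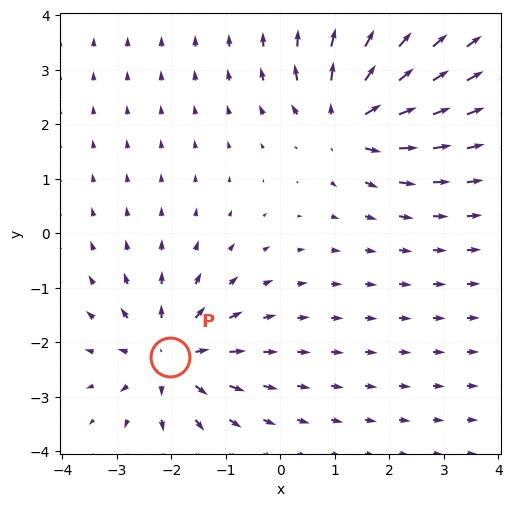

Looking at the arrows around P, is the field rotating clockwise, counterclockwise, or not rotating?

not rotating

Near P at (-2.0, -2.3) the arrows show no circulation. The curl there is ≈0.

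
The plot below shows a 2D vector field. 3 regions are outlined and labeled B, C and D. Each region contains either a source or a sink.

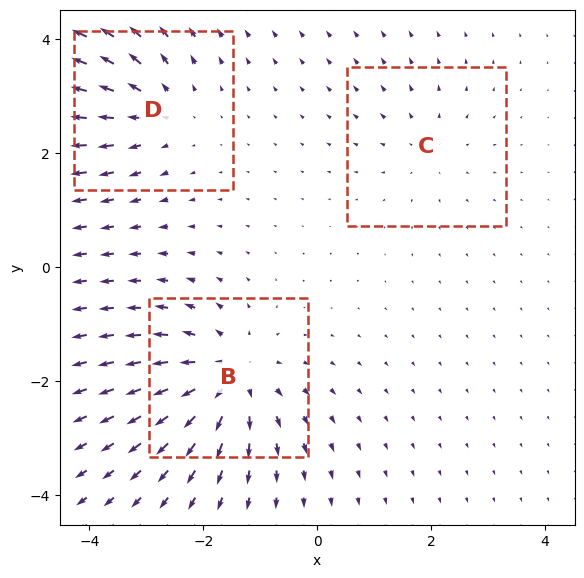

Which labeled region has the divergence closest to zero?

C

Divergence at each region's feature centre — B: about +5, C: about +2, D: about +3. Region C is closest to zero.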